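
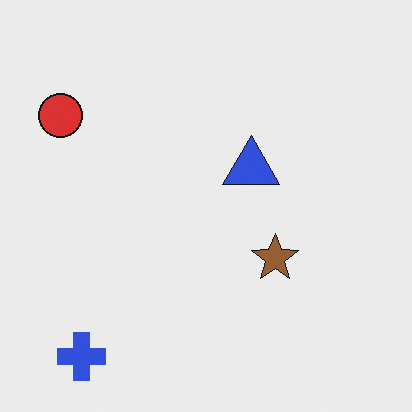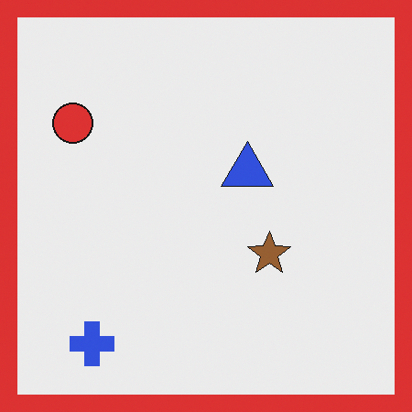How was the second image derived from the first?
The image was framed with a red border.

A solid red frame runs around the edge of the second image, with the content slightly shrunk inside it.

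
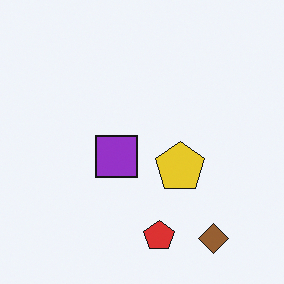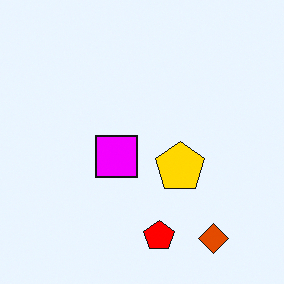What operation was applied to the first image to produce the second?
The transformation is: heavily oversaturated.

All colors are more vivid — a global saturation change.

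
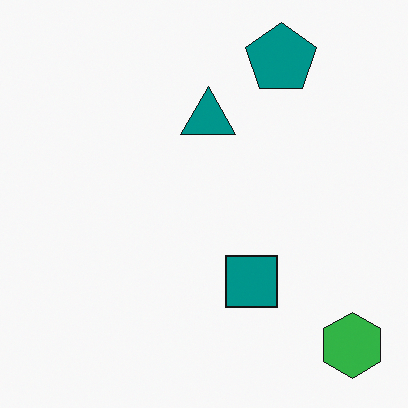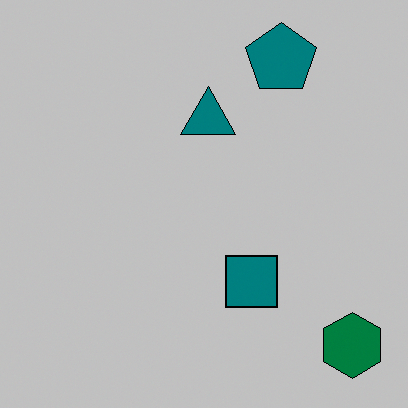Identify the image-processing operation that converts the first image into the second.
The second image is the first heavily posterized to just a handful of flat colors.

Each flat color has snapped to a coarser quantized level — most visibly, the near-white background has dropped to a flat grey.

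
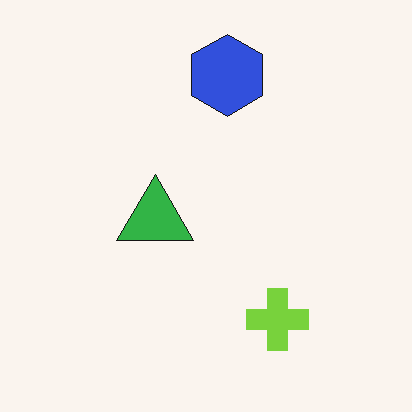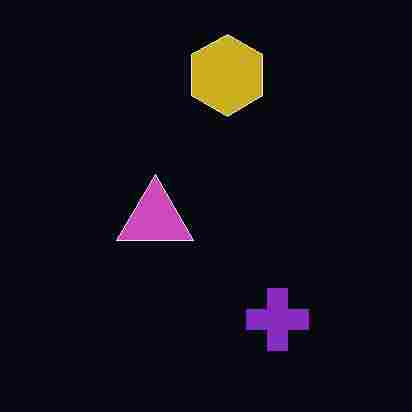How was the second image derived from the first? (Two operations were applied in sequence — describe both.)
Heavily JPEG-compressed with obvious blocking artifacts, then color-inverted (negative).

Blocky 8×8 compression artifacts appear around shape edges and the flat background shows ringing — characteristic JPEG degradation. The light background has become dark and every shape's color is its complement — a photographic negative.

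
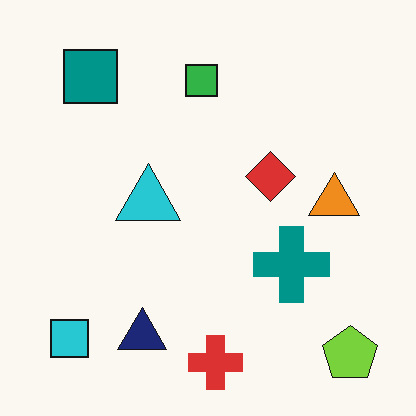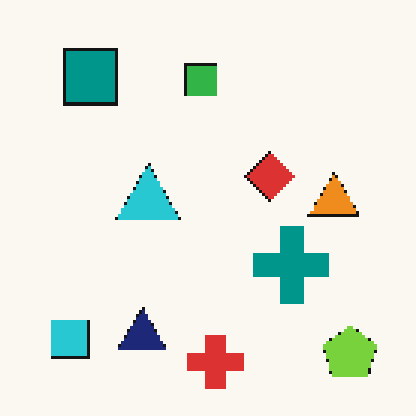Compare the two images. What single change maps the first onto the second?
This is the original image mildly pixelated.

Shapes are reduced to large square blocks; fine edges and outlines are lost — a downscale-then-upscale (mosaic) effect.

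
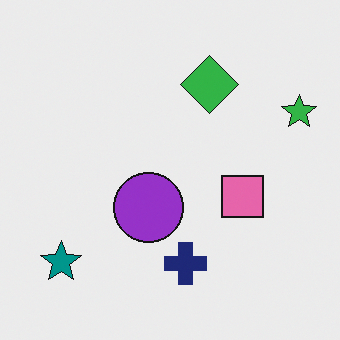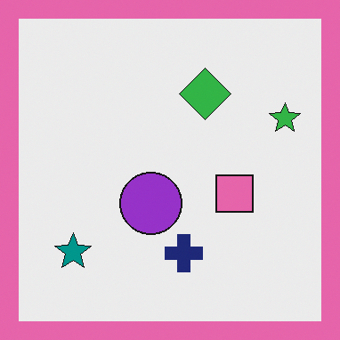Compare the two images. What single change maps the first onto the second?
The transformation is: framed with a pink border.

A solid pink frame runs around the edge of the second image, with the content slightly shrunk inside it.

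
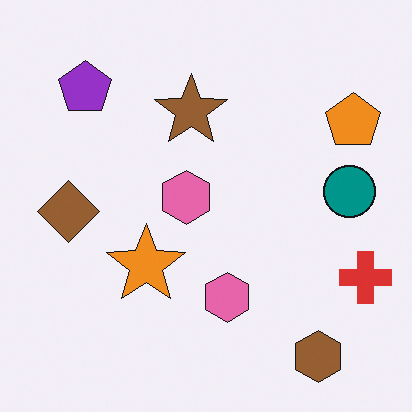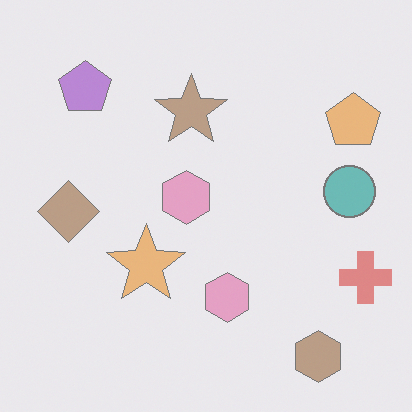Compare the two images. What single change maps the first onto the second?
It was washed out (contrast reduced).

Tones are pushed toward mid-grey across the whole image — a global contrast change.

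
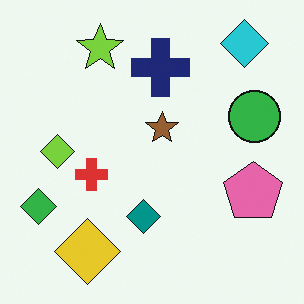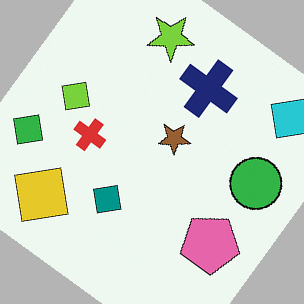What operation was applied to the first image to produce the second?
The second image is the first rotated clockwise by a large amount — several tens of degrees.

Every shape is tilted by the same angle and the image corners show triangular fill wedges — a whole-image rotation by a non-right angle.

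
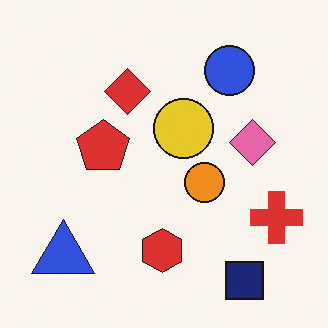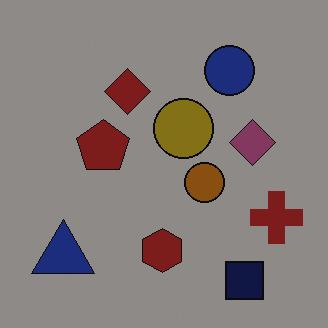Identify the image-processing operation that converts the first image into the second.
The image was darkened a lot.

Every pixel — background and shapes alike — is uniformly darkened.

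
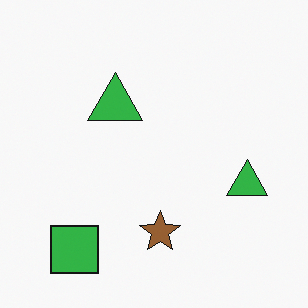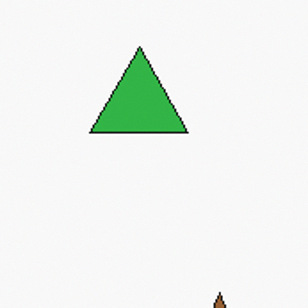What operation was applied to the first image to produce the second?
The second image is the first cropped tightly and scaled back up.

The visible shapes are larger and the field of view is narrower; shapes near the original edges may be partly or wholly outside the frame — a crop-and-rescale.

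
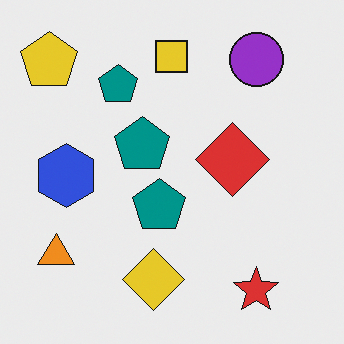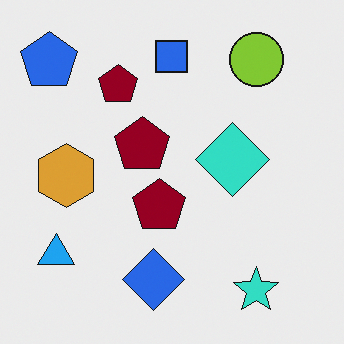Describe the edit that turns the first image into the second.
The transformation is: hue-shifted through roughly half the color wheel.

Every shape's color has rotated by the same amount around the hue wheel — a uniform hue shift.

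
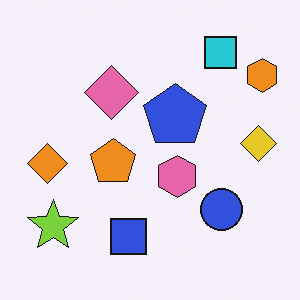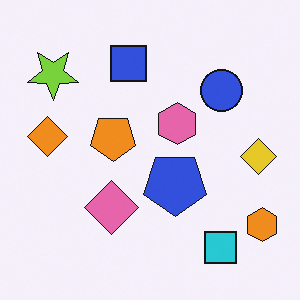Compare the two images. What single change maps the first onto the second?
It was flipped vertically (top ↔ bottom).

The cyan square is in the top-right of the first image and the bottom-right of the second — shapes on opposite sides of the horizontal midline have swapped in a mirror flip.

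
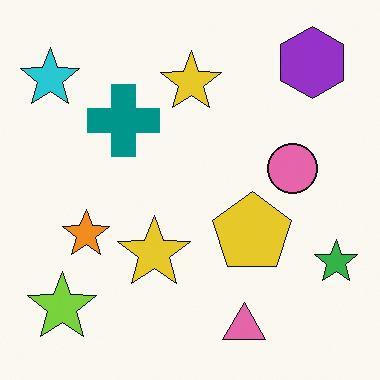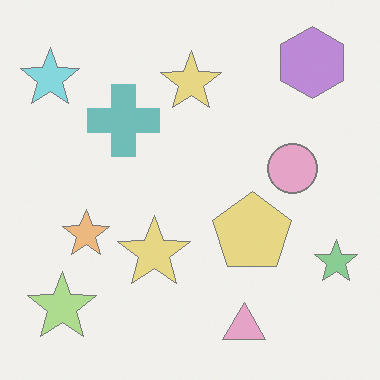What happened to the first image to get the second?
This is the original image given much lower contrast.

Tones are pushed toward mid-grey across the whole image — a global contrast change.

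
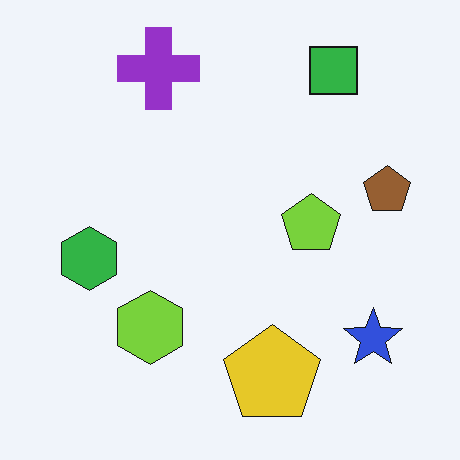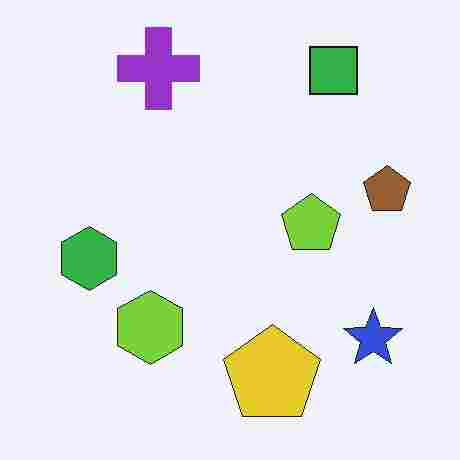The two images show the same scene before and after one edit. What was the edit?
Degraded with heavy JPEG compression.

Blocky 8×8 compression artifacts appear around shape edges and the flat background shows ringing — characteristic JPEG degradation.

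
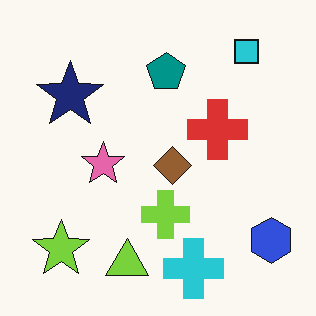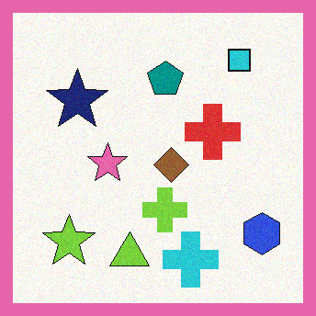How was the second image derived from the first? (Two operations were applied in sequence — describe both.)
It was degraded with subtle gaussian noise, then framed with a pink border.

Random speckle covers the whole image, including the flat background. A solid pink frame runs around the edge of the second image, with the content slightly shrunk inside it.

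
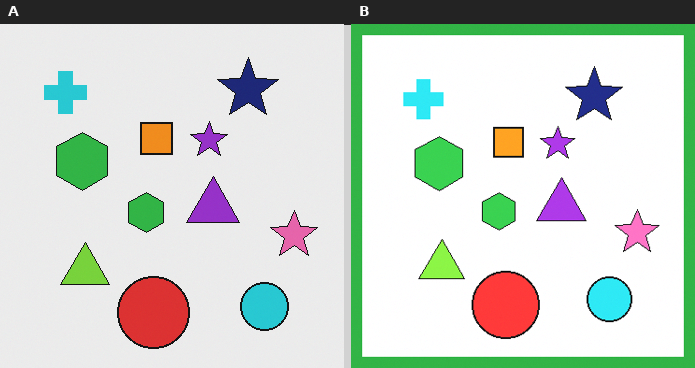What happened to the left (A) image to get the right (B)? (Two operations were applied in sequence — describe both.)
This is the original image slightly brightened, then framed with a green border.

Every pixel — background and shapes alike — is uniformly brightened. A solid green frame runs around the edge of the right (B) image, with the content slightly shrunk inside it.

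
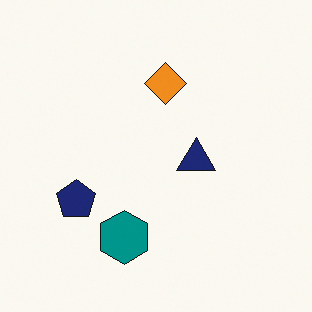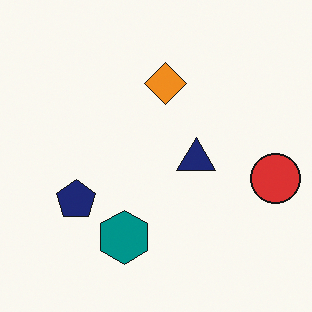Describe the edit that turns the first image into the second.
It was overlaid with an additional red circle.

A red circle appears in the second image that is absent from the first.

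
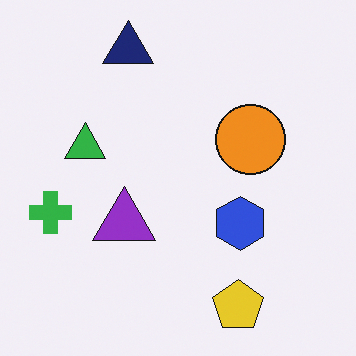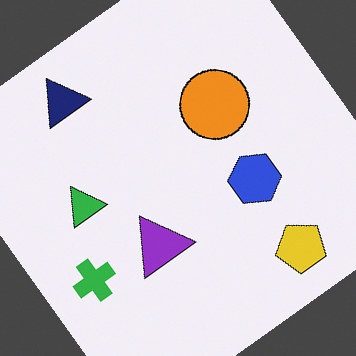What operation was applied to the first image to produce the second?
This is the original image rotated counter-clockwise by a large amount — several tens of degrees.

Every shape is tilted by the same angle and the image corners show triangular fill wedges — a whole-image rotation by a non-right angle.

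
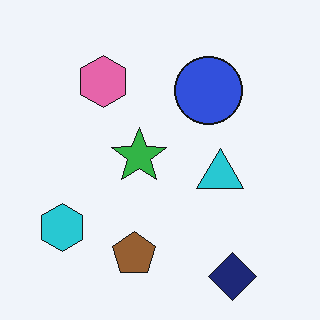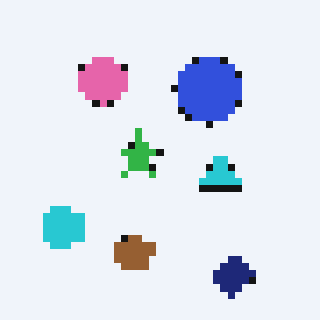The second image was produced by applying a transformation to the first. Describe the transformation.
It was moderately pixelated.

Shapes are reduced to large square blocks; fine edges and outlines are lost — a downscale-then-upscale (mosaic) effect.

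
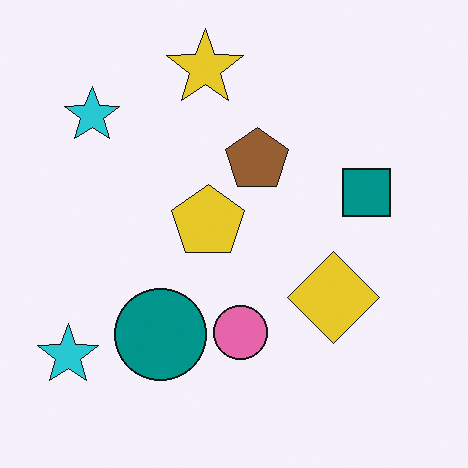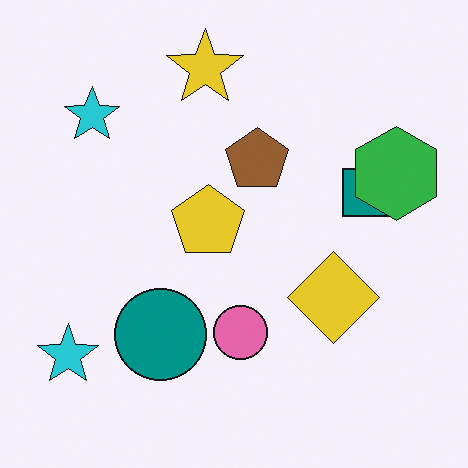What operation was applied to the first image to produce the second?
The image was overlaid with an additional green hexagon.

A green hexagon appears in the second image that is absent from the first.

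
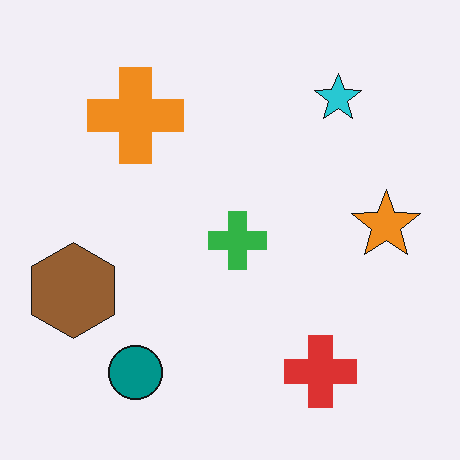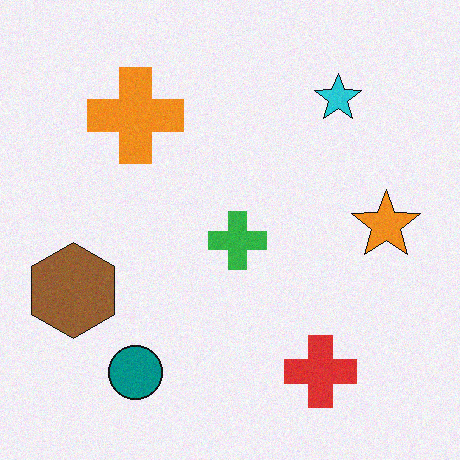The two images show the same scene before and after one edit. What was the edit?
This is the original image degraded with light additive noise.

Random speckle covers the whole image, including the flat background.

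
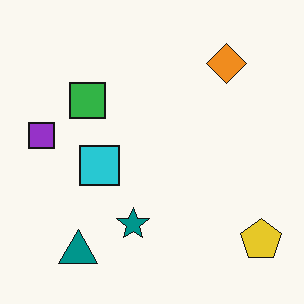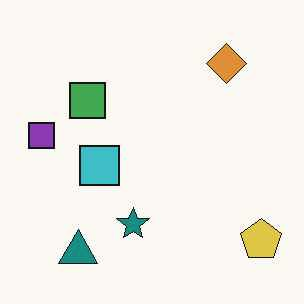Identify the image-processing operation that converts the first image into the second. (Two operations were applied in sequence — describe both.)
The second image is the first given moderate JPEG compression, then slightly desaturated.

Blocky 8×8 compression artifacts appear around shape edges and the flat background shows ringing — characteristic JPEG degradation. All colors are more muted and greyish — a global saturation change.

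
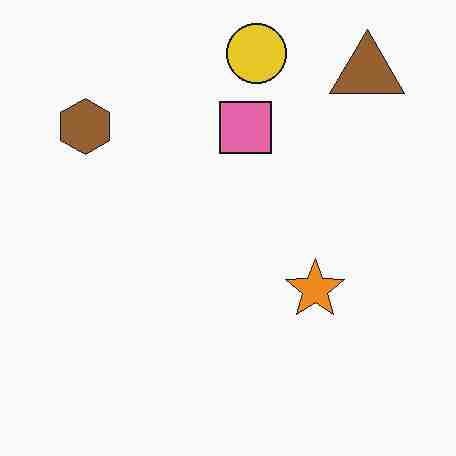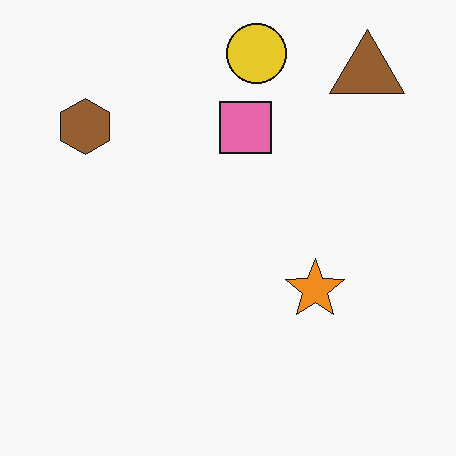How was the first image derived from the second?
The transformation is: degraded with heavy JPEG compression.

Blocky 8×8 compression artifacts appear around shape edges and the flat background shows ringing — characteristic JPEG degradation.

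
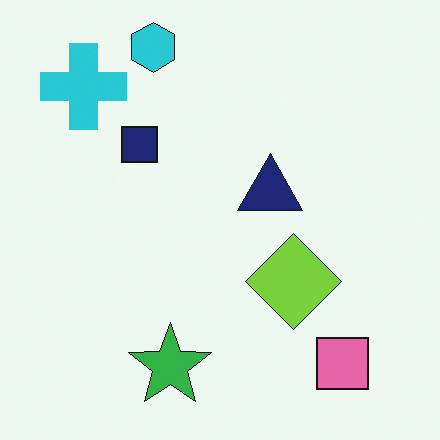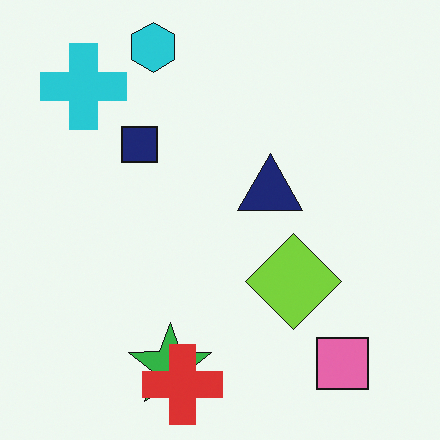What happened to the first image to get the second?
Overlaid with an additional red cross.

A red cross appears in the second image that is absent from the first.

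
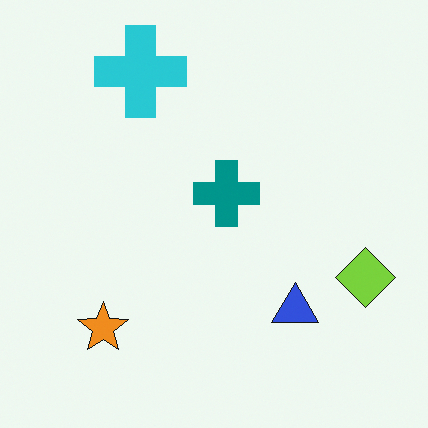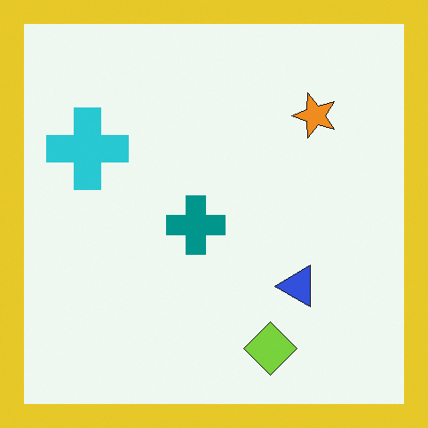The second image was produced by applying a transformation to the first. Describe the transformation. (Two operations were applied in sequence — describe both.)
The transformation is: transposed (reflected across the top-left ↔ bottom-right diagonal), then framed with a yellow border.

Shapes have swapped their row and column positions — what was in the top-right is now in the bottom-left — a diagonal reflection. A solid yellow frame runs around the edge of the second image, with the content slightly shrunk inside it.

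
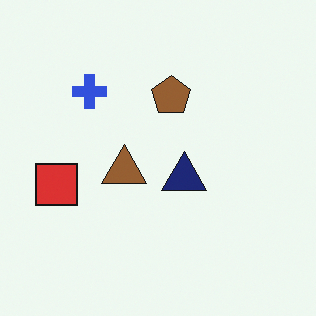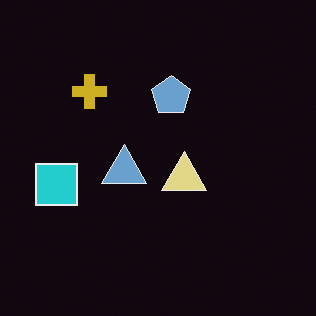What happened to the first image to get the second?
This is the original image color-inverted (negative).

The light background has become dark and every shape's color is its complement — a photographic negative.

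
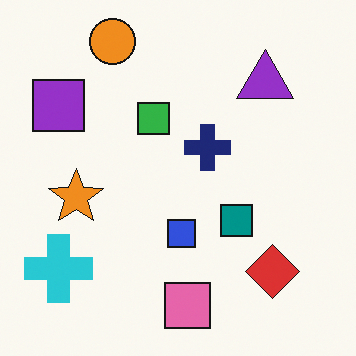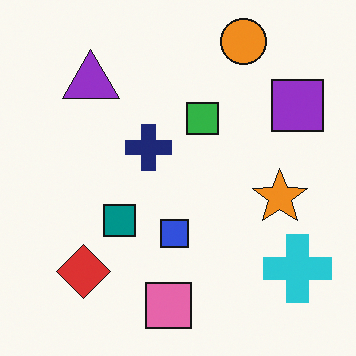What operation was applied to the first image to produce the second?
The image was flipped horizontally (left ↔ right).

The purple square is in the top-left of the first image and the top-right of the second — shapes on opposite sides of the vertical midline have swapped in a mirror flip.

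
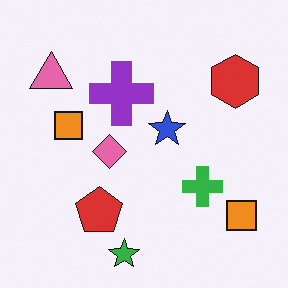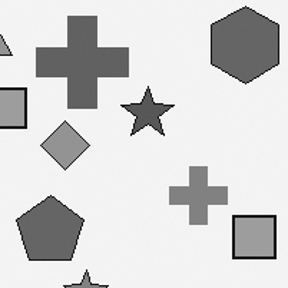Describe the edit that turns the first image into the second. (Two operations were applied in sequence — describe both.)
The transformation is: converted to grayscale, then cropped to a modestly smaller region and rescaled.

All color is removed — every shape is now a shade of grey. The visible shapes are larger and the field of view is narrower; shapes near the original edges may be partly or wholly outside the frame — a crop-and-rescale.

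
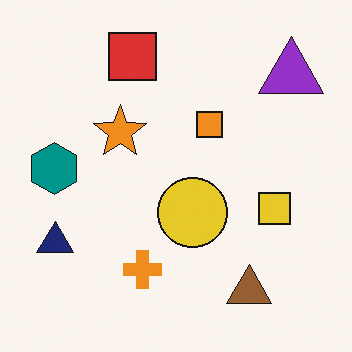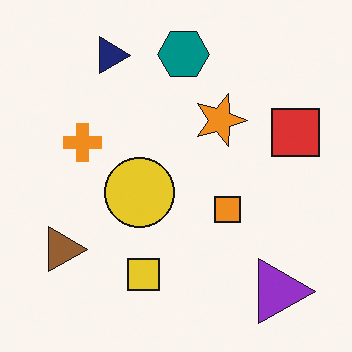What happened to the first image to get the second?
It was rotated 90° clockwise.

The purple triangle sits in the top-right of the first image and the bottom-right of the second — consistent with a whole-image 90° clockwise rotation.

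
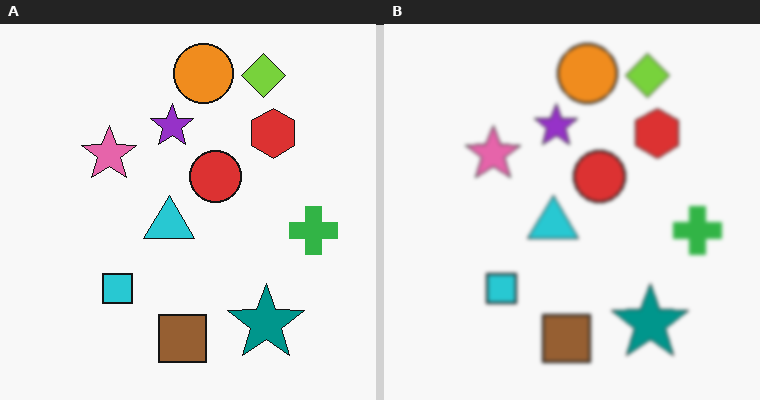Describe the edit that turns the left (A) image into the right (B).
This is the original image given a subtle gaussian blur.

Shape edges and outlines are uniformly softened across the whole image.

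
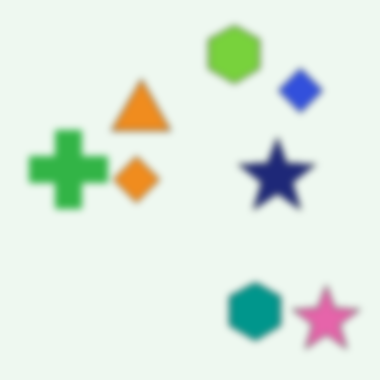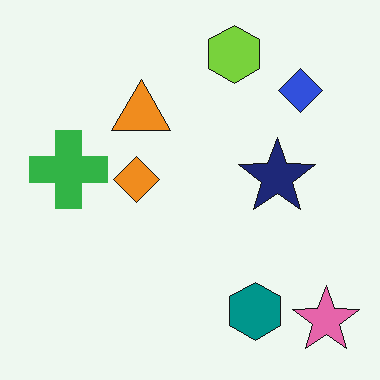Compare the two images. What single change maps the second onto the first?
The first image is the second noticeably gaussian-blurred.

Shape edges and outlines are uniformly softened across the whole image.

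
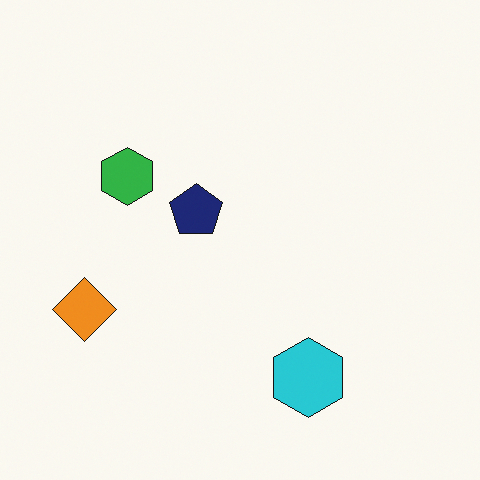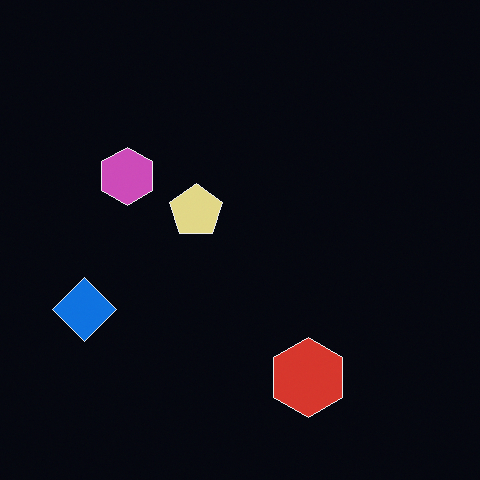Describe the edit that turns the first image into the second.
This is the original image color-inverted (negative).

The light background has become dark and every shape's color is its complement — a photographic negative.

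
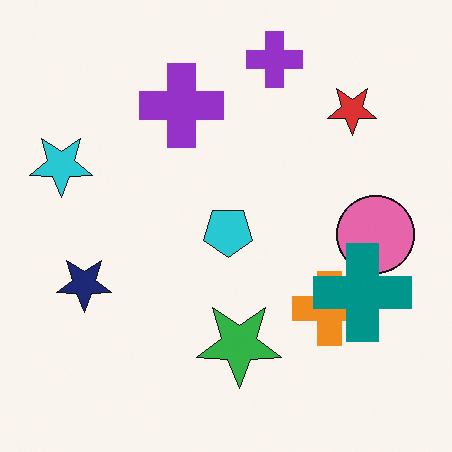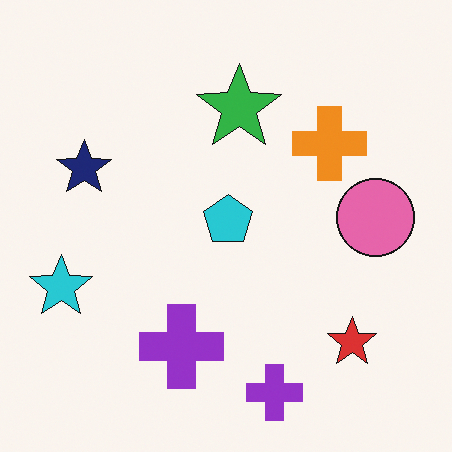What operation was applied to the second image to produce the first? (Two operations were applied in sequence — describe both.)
It was flipped vertically (top ↔ bottom), then overlaid with an additional teal cross.

The green star is in the top of the second image and the bottom of the first — shapes on opposite sides of the horizontal midline have swapped in a mirror flip. A teal cross appears in the first image that is absent from the second.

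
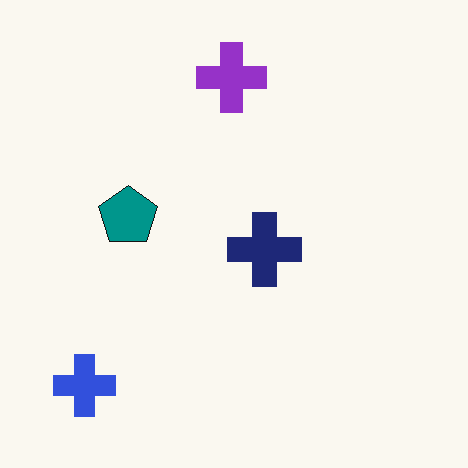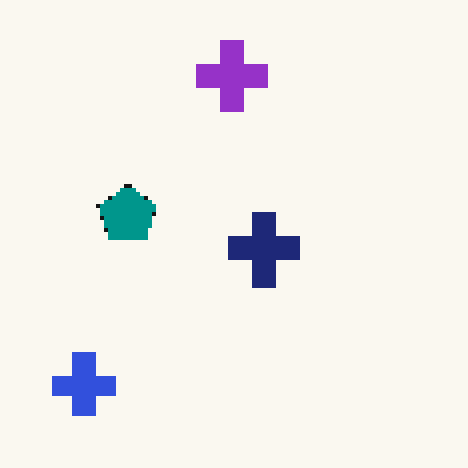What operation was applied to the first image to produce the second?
It was lightly pixelated (a mild mosaic effect).

Shapes are reduced to large square blocks; fine edges and outlines are lost — a downscale-then-upscale (mosaic) effect.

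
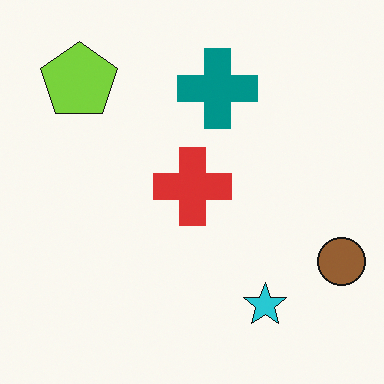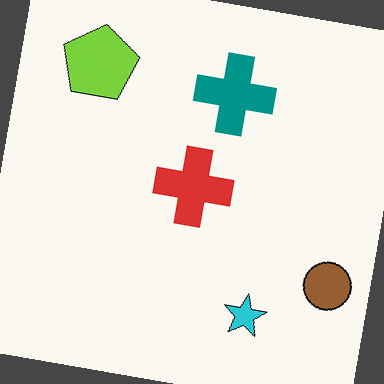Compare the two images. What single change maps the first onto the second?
Rotated clockwise by a few degrees.

Every shape is tilted by the same angle and the image corners show triangular fill wedges — a whole-image rotation by a non-right angle.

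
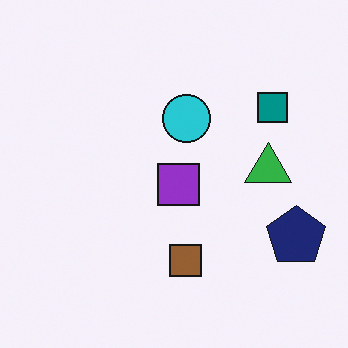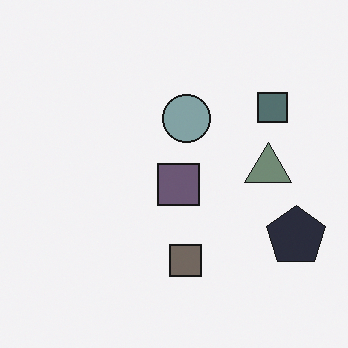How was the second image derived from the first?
This is the original image made much more muted (saturation change).

All colors are more muted and greyish — a global saturation change.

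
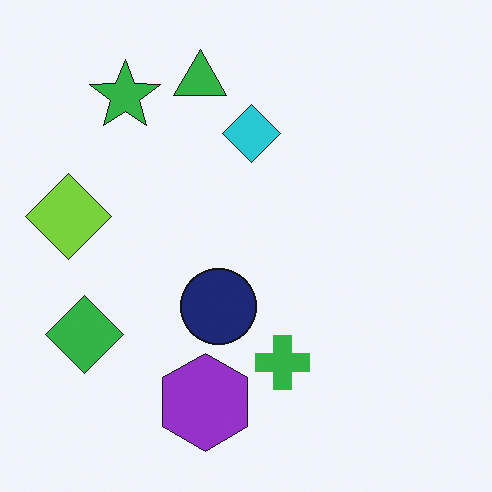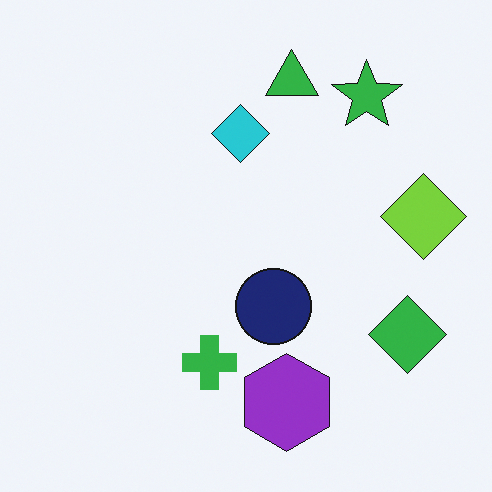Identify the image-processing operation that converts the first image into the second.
The second image is the first flipped horizontally (left ↔ right).

The lime diamond is in the left of the first image and the right of the second — shapes on opposite sides of the vertical midline have swapped in a mirror flip.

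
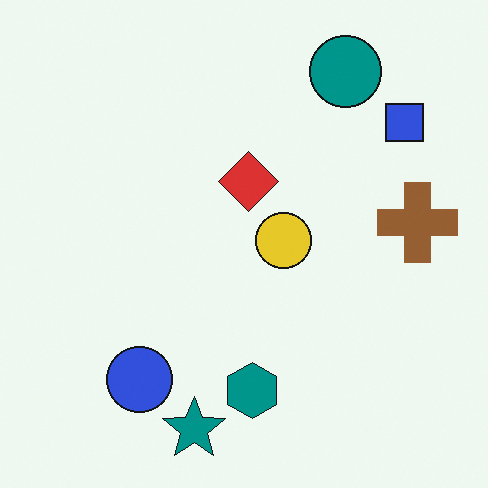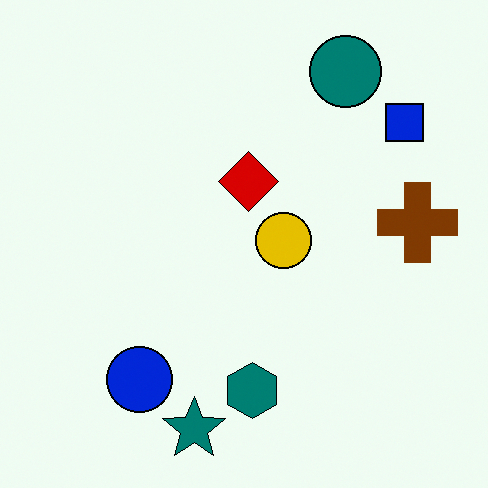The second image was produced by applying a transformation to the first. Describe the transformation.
The transformation is: given slightly increased contrast.

Tones are pushed away from mid-grey across the whole image — a global contrast change.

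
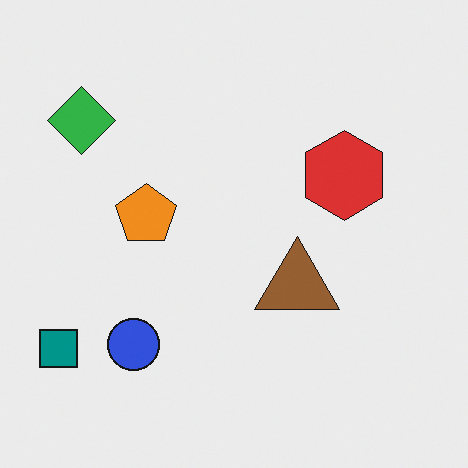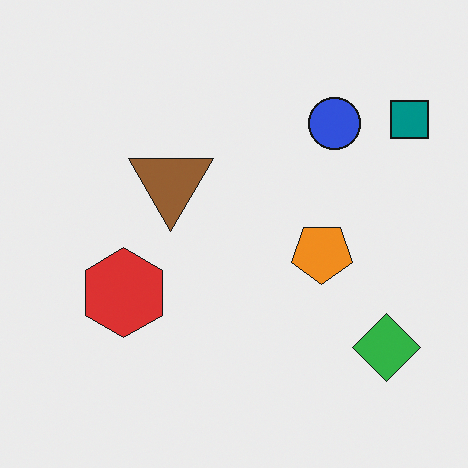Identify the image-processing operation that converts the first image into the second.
The second image is the first rotated 180°.

The teal square sits in the bottom-left of the first image and the top-right of the second — consistent with a whole-image 180° rotation.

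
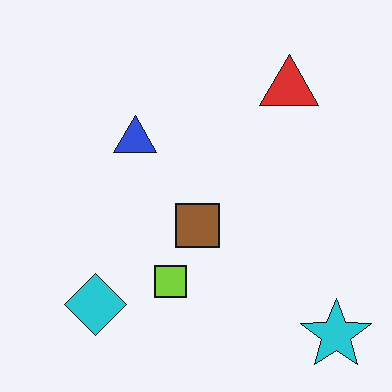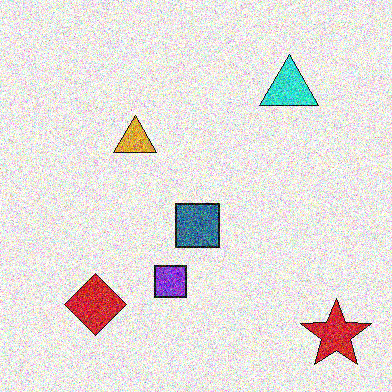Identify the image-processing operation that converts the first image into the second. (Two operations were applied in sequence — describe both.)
The image was hue-shifted by a large amount, then degraded with heavy additive noise.

Every shape's color has rotated by the same amount around the hue wheel — a uniform hue shift. Random speckle covers the whole image, including the flat background.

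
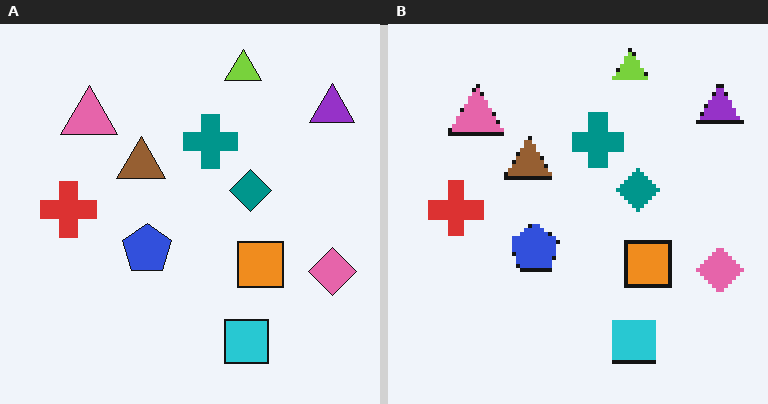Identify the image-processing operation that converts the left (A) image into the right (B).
The image was mildly pixelated.

Shapes are reduced to large square blocks; fine edges and outlines are lost — a downscale-then-upscale (mosaic) effect.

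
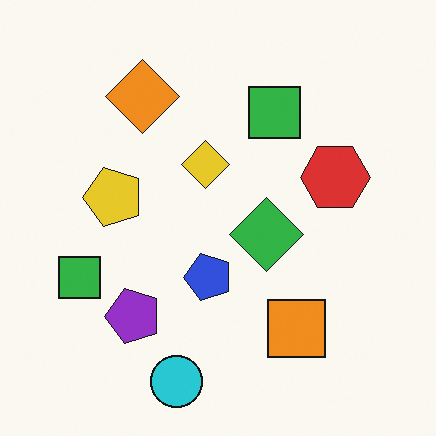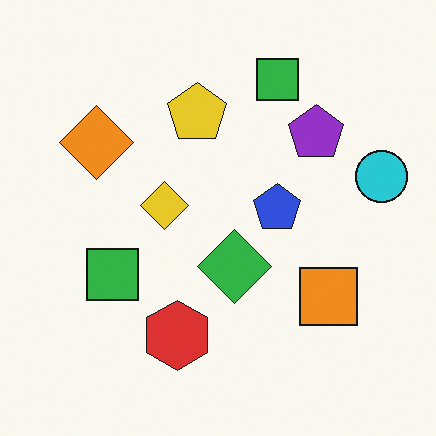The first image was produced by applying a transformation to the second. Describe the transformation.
The image was transposed (reflected across the top-left ↔ bottom-right diagonal).

Shapes have swapped their row and column positions — what was in the top-right is now in the bottom-left — a diagonal reflection.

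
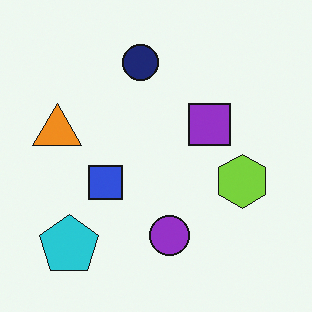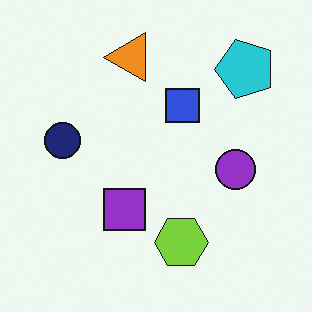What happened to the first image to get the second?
This is the original image transposed (reflected across the top-left ↔ bottom-right diagonal).

Shapes have swapped their row and column positions — what was in the top-right is now in the bottom-left — a diagonal reflection.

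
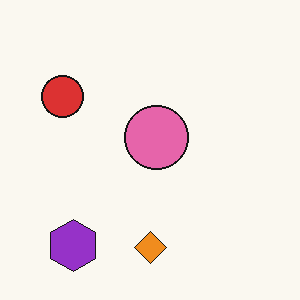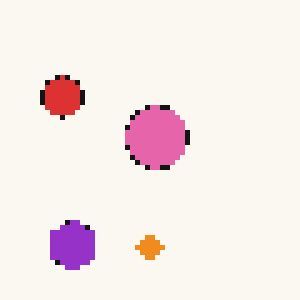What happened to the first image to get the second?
Mildly pixelated.

Shapes are reduced to large square blocks; fine edges and outlines are lost — a downscale-then-upscale (mosaic) effect.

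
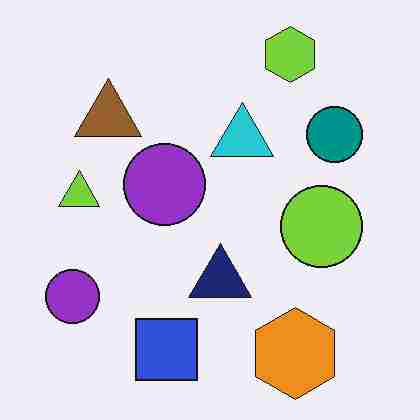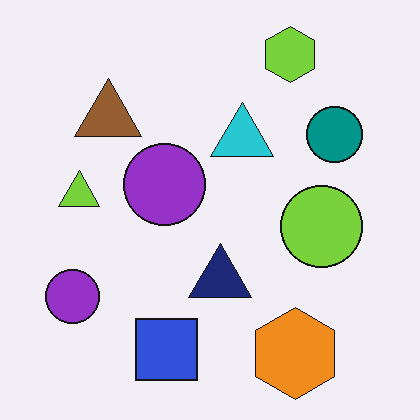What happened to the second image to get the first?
It was degraded with heavy JPEG compression.

Blocky 8×8 compression artifacts appear around shape edges and the flat background shows ringing — characteristic JPEG degradation.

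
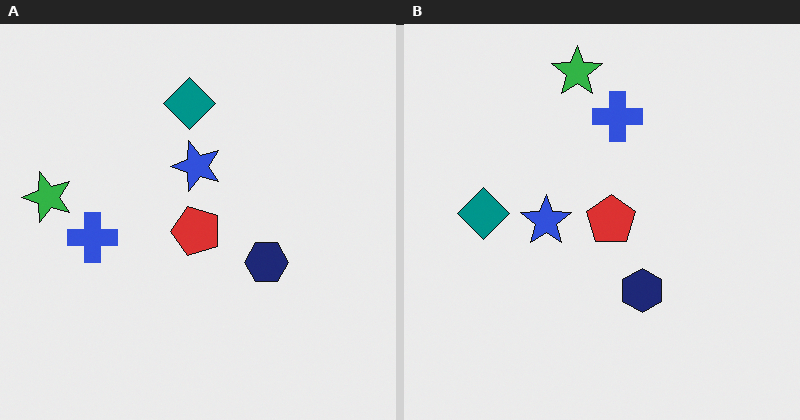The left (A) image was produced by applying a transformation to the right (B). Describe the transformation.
The left (A) image is the right (B) transposed (reflected across the top-left ↔ bottom-right diagonal).

Shapes have swapped their row and column positions — what was in the top-right is now in the bottom-left — a diagonal reflection.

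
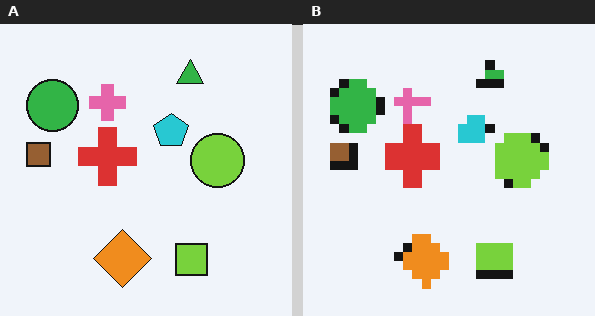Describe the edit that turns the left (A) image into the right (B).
It was heavily pixelated into large blocks.

Shapes are reduced to large square blocks; fine edges and outlines are lost — a downscale-then-upscale (mosaic) effect.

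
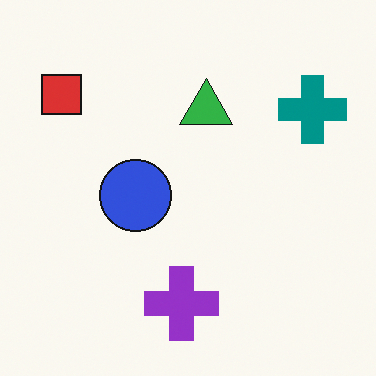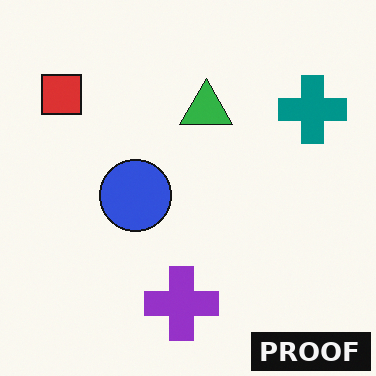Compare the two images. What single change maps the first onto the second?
Watermarked with the text "PROOF" in the lower-right corner.

A dark label reading "PROOF" appears in the lower-right corner.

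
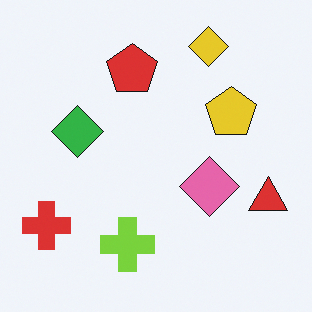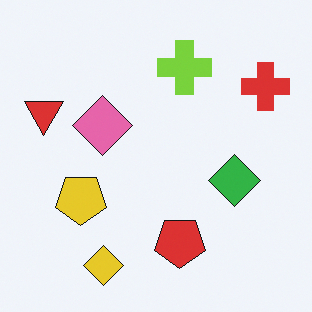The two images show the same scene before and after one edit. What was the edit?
Rotated 180°.

The red cross sits in the bottom-left of the first image and the top-right of the second — consistent with a whole-image 180° rotation.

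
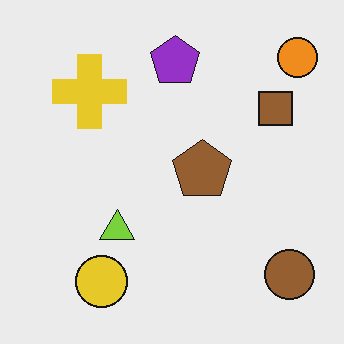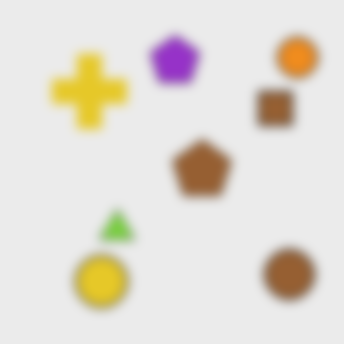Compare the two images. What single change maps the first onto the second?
The second image is the first heavily blurred.

Shape edges and outlines are uniformly softened across the whole image.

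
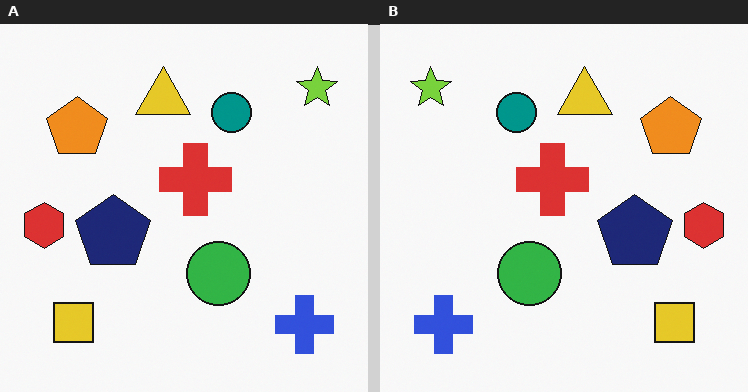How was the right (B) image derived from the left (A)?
The image was flipped horizontally (left ↔ right).

The red hexagon is in the left of the left (A) image and the right of the right (B) — shapes on opposite sides of the vertical midline have swapped in a mirror flip.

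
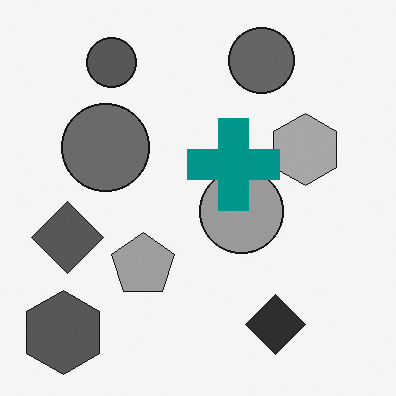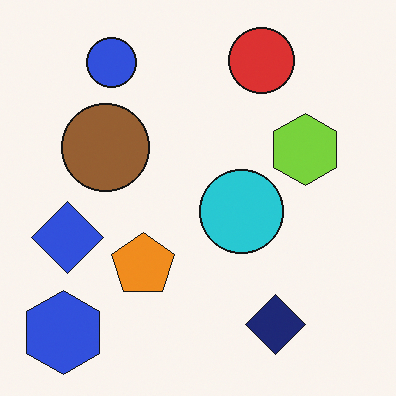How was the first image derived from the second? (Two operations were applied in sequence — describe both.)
It was converted to grayscale, then overlaid with an additional teal cross.

All color is removed — every shape is now a shade of grey. A teal cross appears in the first image that is absent from the second.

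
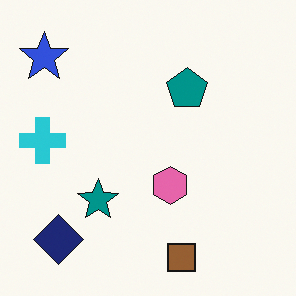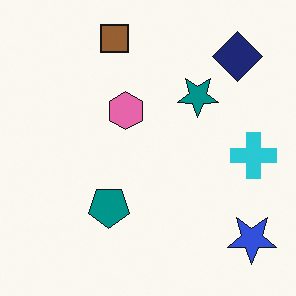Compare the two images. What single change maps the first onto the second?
This is the original image rotated 180°.

The blue star sits in the top-left of the first image and the bottom-right of the second — consistent with a whole-image 180° rotation.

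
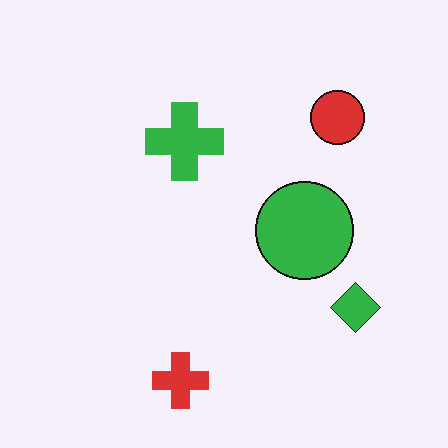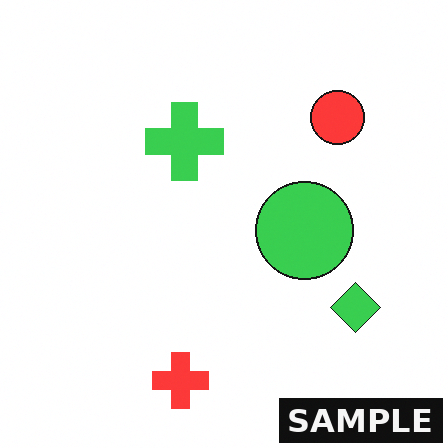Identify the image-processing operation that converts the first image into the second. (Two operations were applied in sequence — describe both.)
This is the original image brightened a little, then watermarked with the text "SAMPLE" in the lower-right corner.

Every pixel — background and shapes alike — is uniformly brightened. A dark label reading "SAMPLE" appears in the lower-right corner.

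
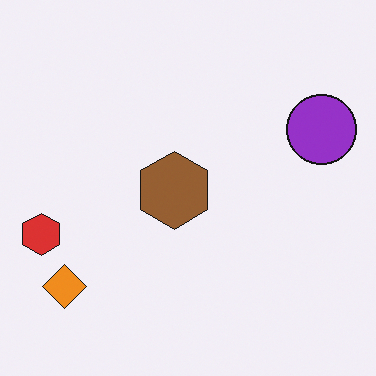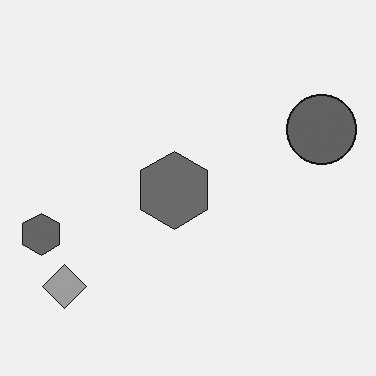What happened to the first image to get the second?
The transformation is: converted to grayscale.

All color is removed — every shape is now a shade of grey.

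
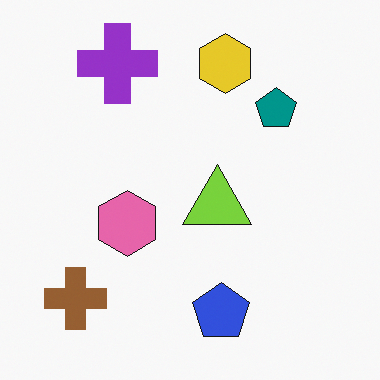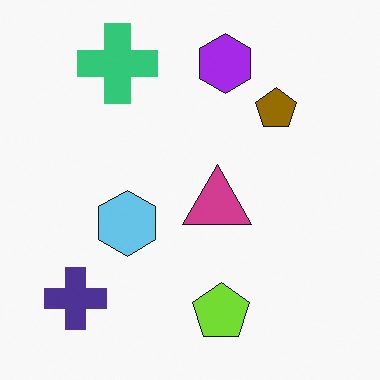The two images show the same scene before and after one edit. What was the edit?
It was hue-shifted through roughly half the color wheel.

Every shape's color has rotated by the same amount around the hue wheel — a uniform hue shift.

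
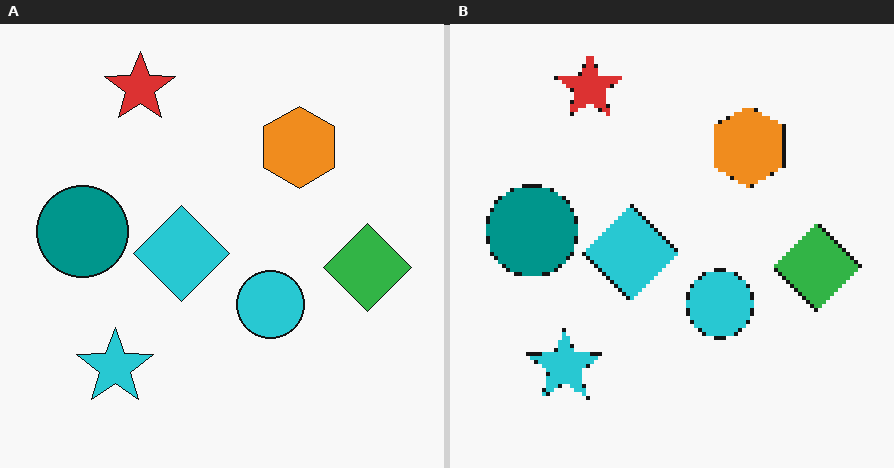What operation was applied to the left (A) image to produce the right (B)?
It was lightly pixelated (a mild mosaic effect).

Shapes are reduced to large square blocks; fine edges and outlines are lost — a downscale-then-upscale (mosaic) effect.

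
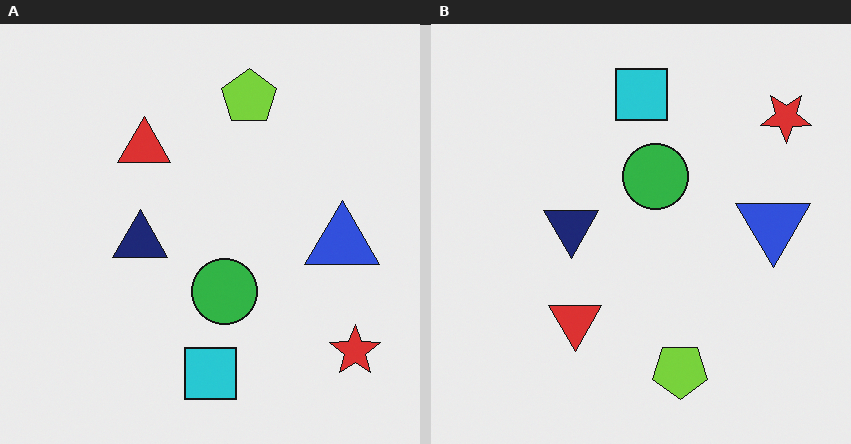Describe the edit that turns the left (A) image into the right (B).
The right (B) image is the left (A) flipped vertically (top ↔ bottom).

The cyan square is in the bottom of the left (A) image and the top of the right (B) — shapes on opposite sides of the horizontal midline have swapped in a mirror flip.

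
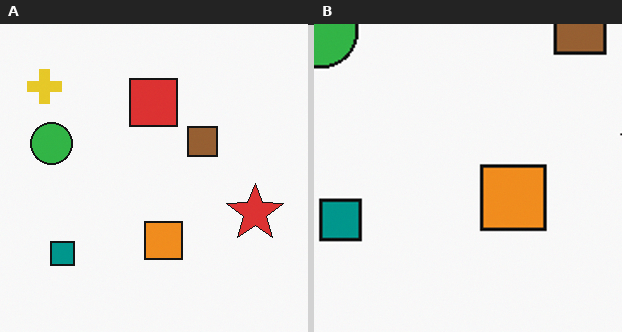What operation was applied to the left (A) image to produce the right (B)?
The transformation is: cropped to a noticeably smaller region and rescaled.

The visible shapes are larger and the field of view is narrower; shapes near the original edges may be partly or wholly outside the frame — a crop-and-rescale.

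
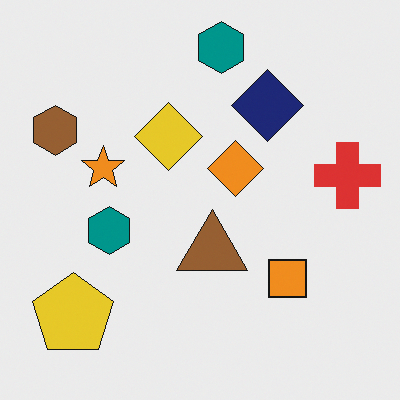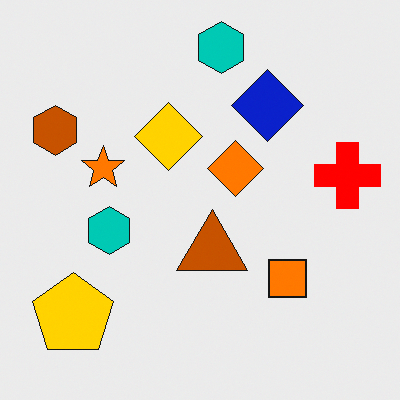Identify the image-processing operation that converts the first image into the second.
The second image is the first heavily oversaturated.

All colors are more vivid — a global saturation change.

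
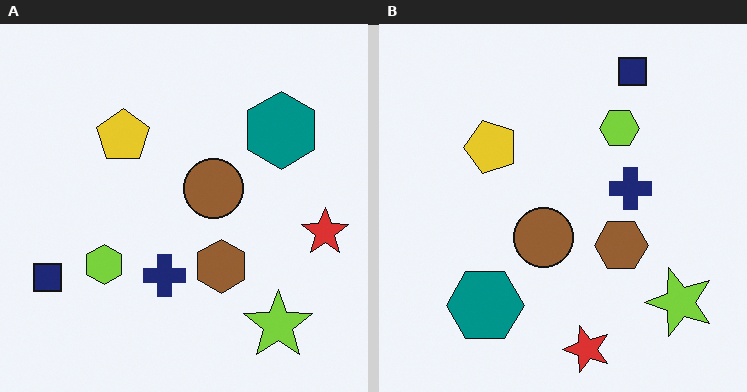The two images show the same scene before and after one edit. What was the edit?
Transposed (reflected across the top-left ↔ bottom-right diagonal).

Shapes have swapped their row and column positions — what was in the top-right is now in the bottom-left — a diagonal reflection.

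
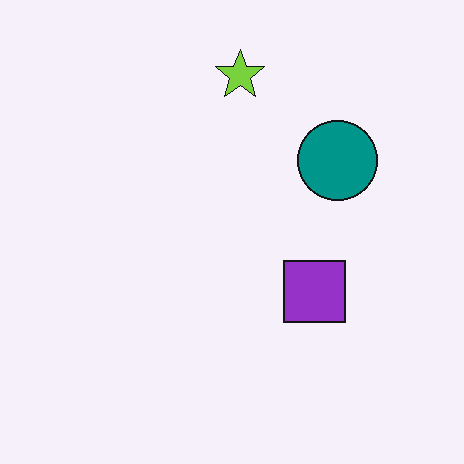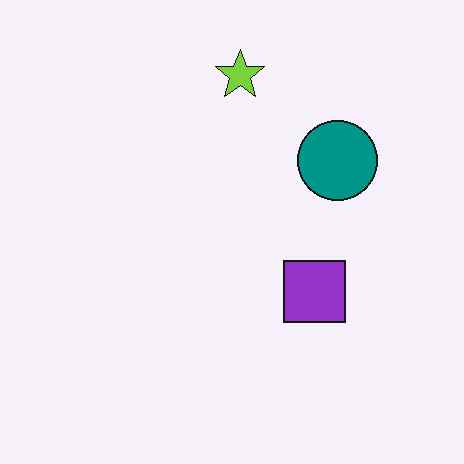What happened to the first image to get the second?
The transformation is: JPEG-compressed with visible artifacts.

Blocky 8×8 compression artifacts appear around shape edges and the flat background shows ringing — characteristic JPEG degradation.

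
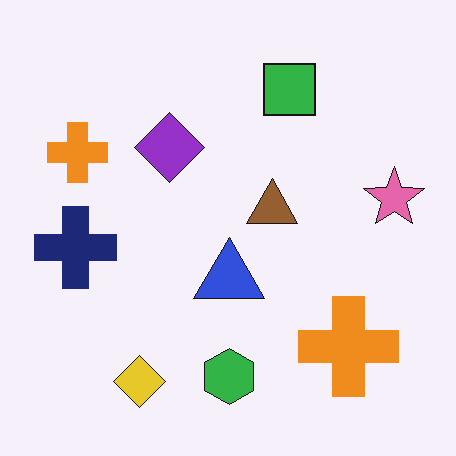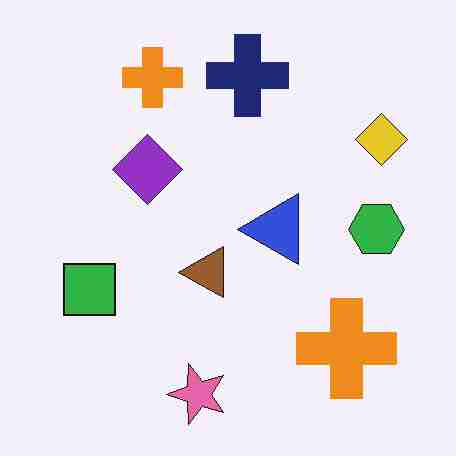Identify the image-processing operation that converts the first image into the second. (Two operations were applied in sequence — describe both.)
The transformation is: heavily JPEG-compressed with obvious blocking artifacts, then transposed (reflected across the top-left ↔ bottom-right diagonal).

Blocky 8×8 compression artifacts appear around shape edges and the flat background shows ringing — characteristic JPEG degradation. Shapes have swapped their row and column positions — what was in the top-right is now in the bottom-left — a diagonal reflection.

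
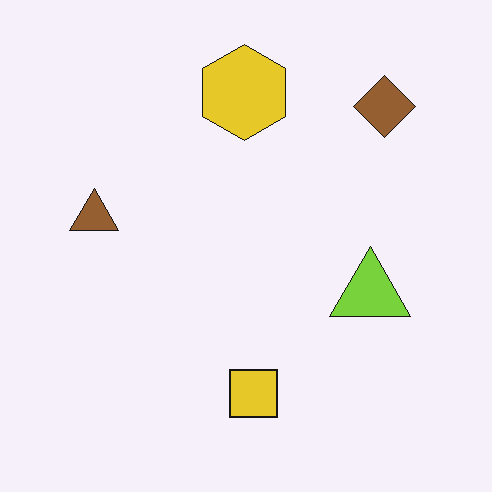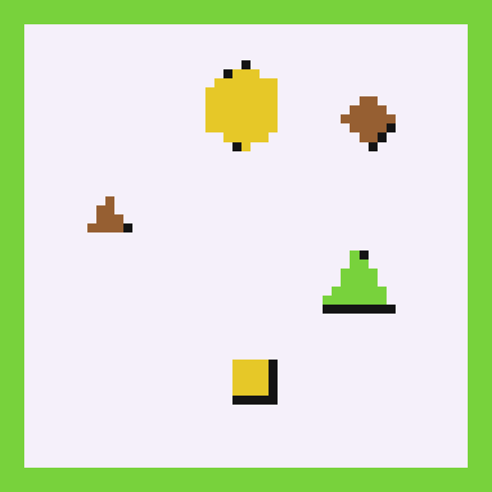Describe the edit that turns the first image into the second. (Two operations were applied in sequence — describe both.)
Heavily pixelated into large blocks, then framed with a lime border.

Shapes are reduced to large square blocks; fine edges and outlines are lost — a downscale-then-upscale (mosaic) effect. A solid lime frame runs around the edge of the second image, with the content slightly shrunk inside it.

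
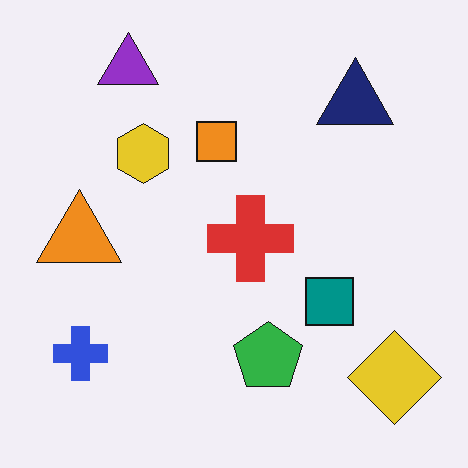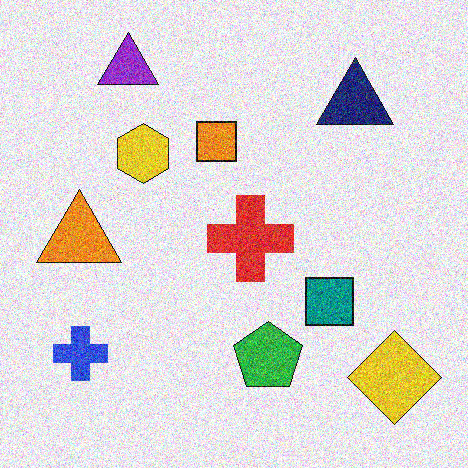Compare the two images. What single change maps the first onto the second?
The second image is the first degraded with strong gaussian noise.

Random speckle covers the whole image, including the flat background.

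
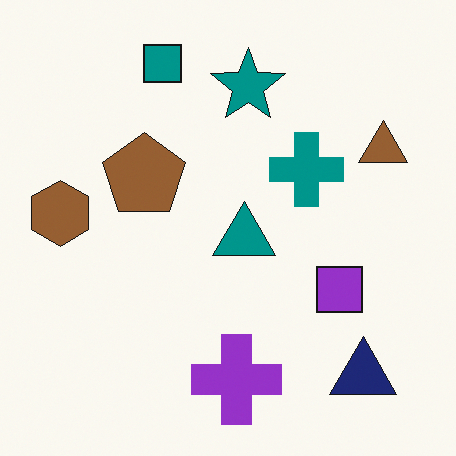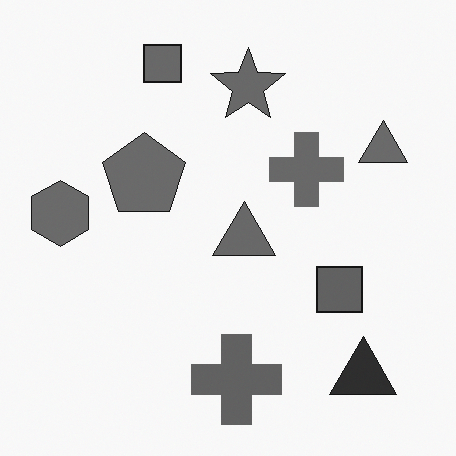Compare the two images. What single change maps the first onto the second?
This is the original image converted to grayscale.

All color is removed — every shape is now a shade of grey.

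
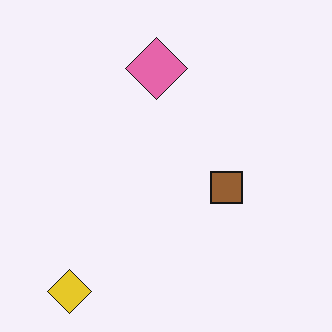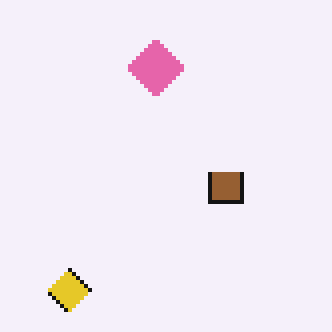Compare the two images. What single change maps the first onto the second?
It was mildly pixelated.

Shapes are reduced to large square blocks; fine edges and outlines are lost — a downscale-then-upscale (mosaic) effect.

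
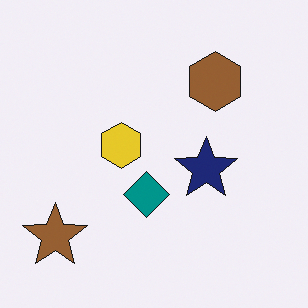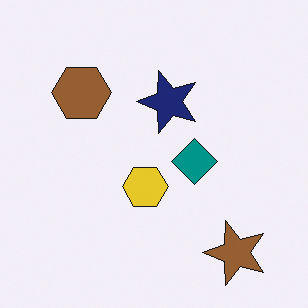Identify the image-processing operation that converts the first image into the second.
It was rotated 90° counter-clockwise.

The brown star sits in the bottom-left of the first image and the bottom-right of the second — consistent with a whole-image 90° counter-clockwise rotation.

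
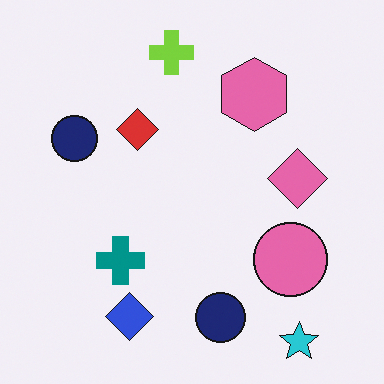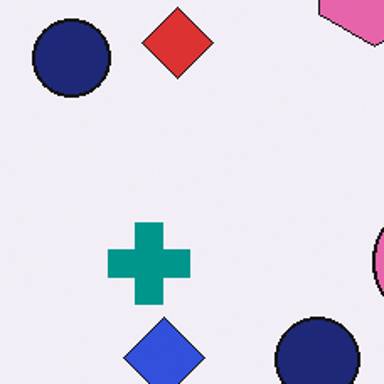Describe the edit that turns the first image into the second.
Cropped tightly and scaled back up.

The visible shapes are larger and the field of view is narrower; shapes near the original edges may be partly or wholly outside the frame — a crop-and-rescale.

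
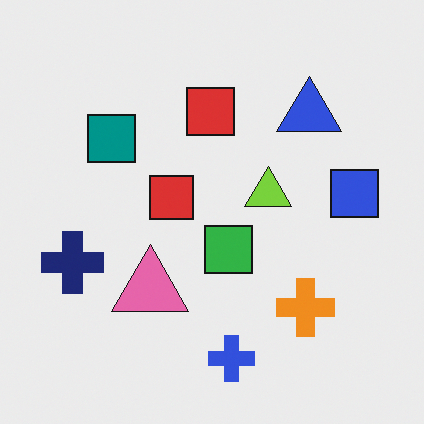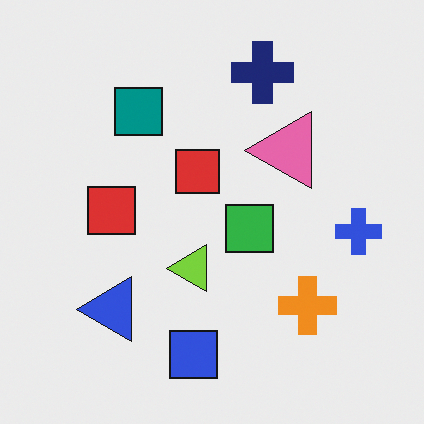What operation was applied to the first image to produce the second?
The second image is the first transposed (reflected across the top-left ↔ bottom-right diagonal).

Shapes have swapped their row and column positions — what was in the top-right is now in the bottom-left — a diagonal reflection.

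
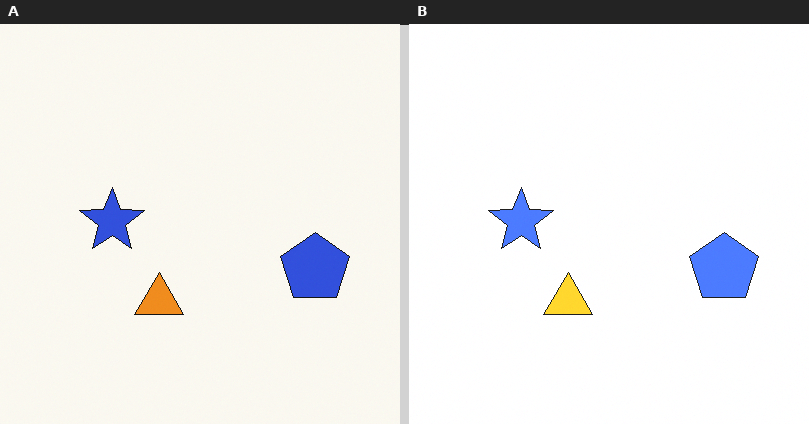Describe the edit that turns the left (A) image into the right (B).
The image was substantially brightened.

Every pixel — background and shapes alike — is uniformly brightened.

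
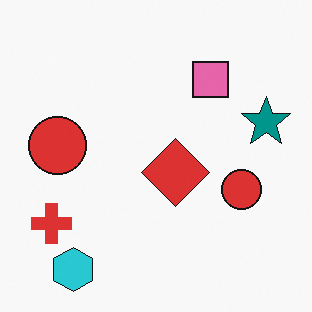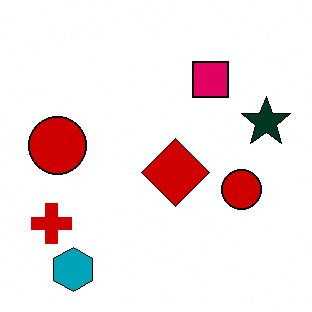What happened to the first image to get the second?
It was given much higher contrast.

Tones are pushed away from mid-grey across the whole image — a global contrast change.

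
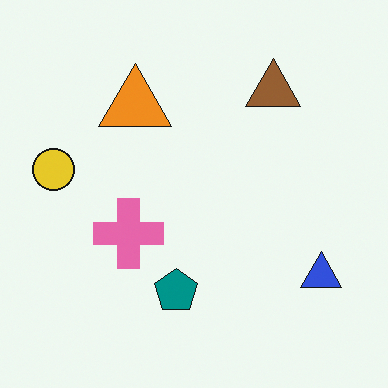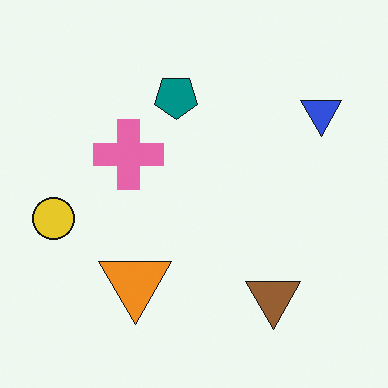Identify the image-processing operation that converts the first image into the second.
This is the original image flipped vertically (top ↔ bottom).

The brown triangle is in the top-right of the first image and the bottom-right of the second — shapes on opposite sides of the horizontal midline have swapped in a mirror flip.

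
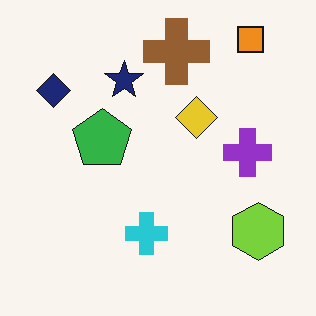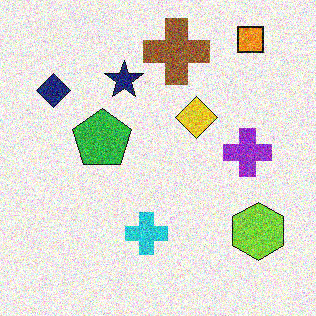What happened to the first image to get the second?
The image was degraded with strong gaussian noise.

Random speckle covers the whole image, including the flat background.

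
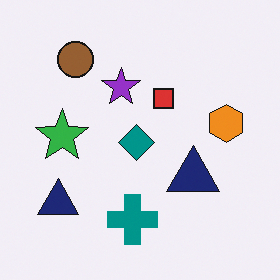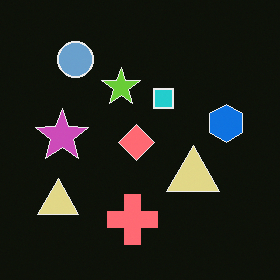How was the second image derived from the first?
This is the original image color-inverted (negative).

The light background has become dark and every shape's color is its complement — a photographic negative.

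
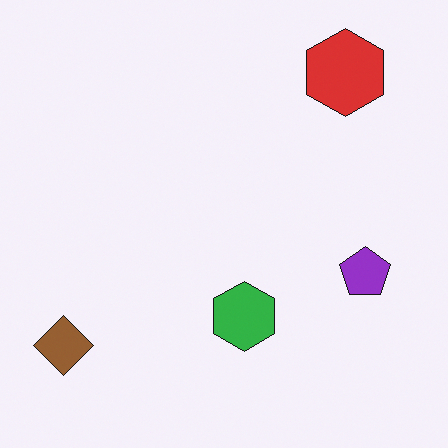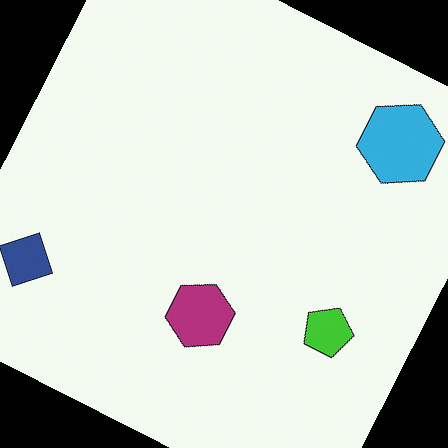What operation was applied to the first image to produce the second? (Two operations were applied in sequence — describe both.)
The image was rotated clockwise by a clearly visible amount, then hue-shifted through roughly half the color wheel.

Every shape is tilted by the same angle and the image corners show triangular fill wedges — a whole-image rotation by a non-right angle. Every shape's color has rotated by the same amount around the hue wheel — a uniform hue shift.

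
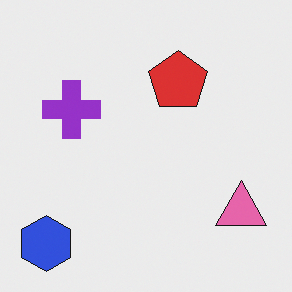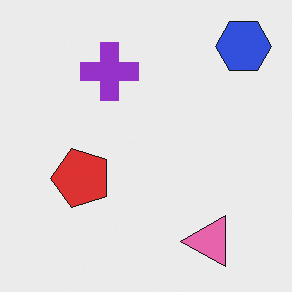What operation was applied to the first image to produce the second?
It was transposed (reflected across the top-left ↔ bottom-right diagonal).

Shapes have swapped their row and column positions — what was in the top-right is now in the bottom-left — a diagonal reflection.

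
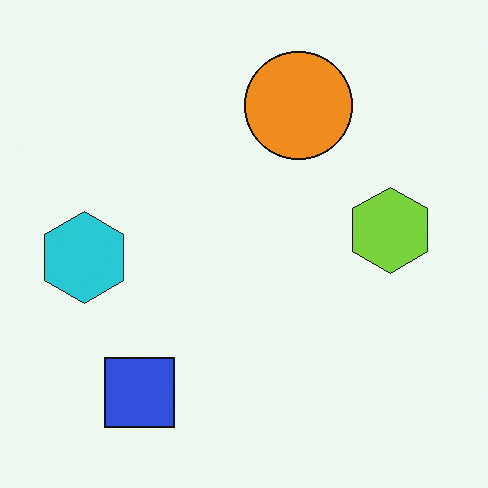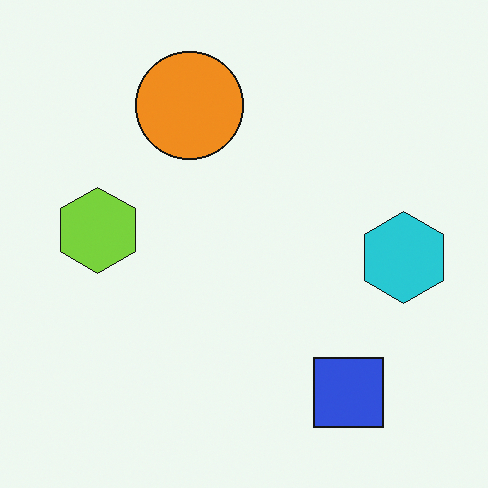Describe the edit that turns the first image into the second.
It was flipped horizontally (left ↔ right).

The cyan hexagon is in the left of the first image and the right of the second — shapes on opposite sides of the vertical midline have swapped in a mirror flip.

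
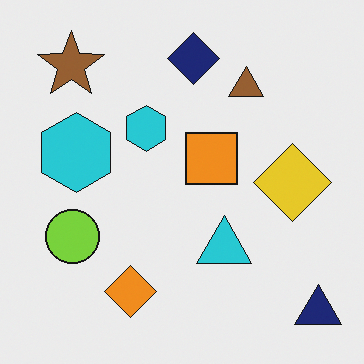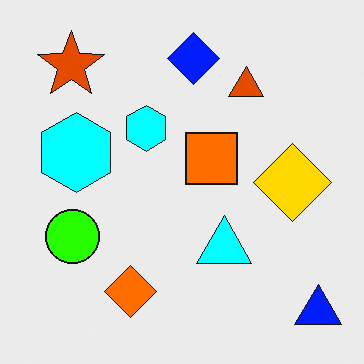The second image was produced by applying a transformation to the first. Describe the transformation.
It was made much more vivid (saturation change).

All colors are more vivid — a global saturation change.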